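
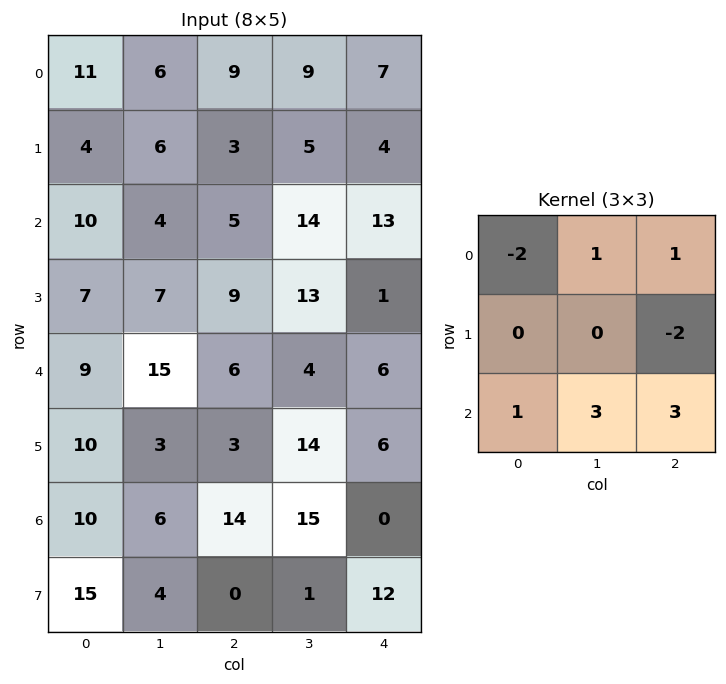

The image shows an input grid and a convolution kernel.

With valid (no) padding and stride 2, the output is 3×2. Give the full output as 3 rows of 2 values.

24 76
43 51
67 45

Output[0,0]: The receptive field on the input at this output position is [11 6 9 / 4 6 3 / 10 4 5]. Elementwise product with the kernel and sum: 11·-2 + 6·1 + 9·1 + 3·-2 + 10·1 + 4·3 + 5·3.
Output[0,1]: The receptive field on the input at this output position is [9 9 7 / 3 5 4 / 5 14 13]. Elementwise product with the kernel and sum: 9·-2 + 9·1 + 7·1 + 4·-2 + 5·1 + 14·3 + 13·3.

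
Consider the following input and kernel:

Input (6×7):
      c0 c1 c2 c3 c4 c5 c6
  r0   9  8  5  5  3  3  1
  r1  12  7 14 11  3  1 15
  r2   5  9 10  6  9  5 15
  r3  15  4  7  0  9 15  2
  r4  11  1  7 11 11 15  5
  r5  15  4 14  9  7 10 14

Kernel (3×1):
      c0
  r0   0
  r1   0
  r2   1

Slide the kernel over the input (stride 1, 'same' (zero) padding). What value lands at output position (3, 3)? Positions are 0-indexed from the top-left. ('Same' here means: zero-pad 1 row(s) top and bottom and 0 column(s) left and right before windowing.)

11

The receptive field on the zero-padded input at this output position is [6 / 0 / 11]. Elementwise product with the kernel and sum: 11·1.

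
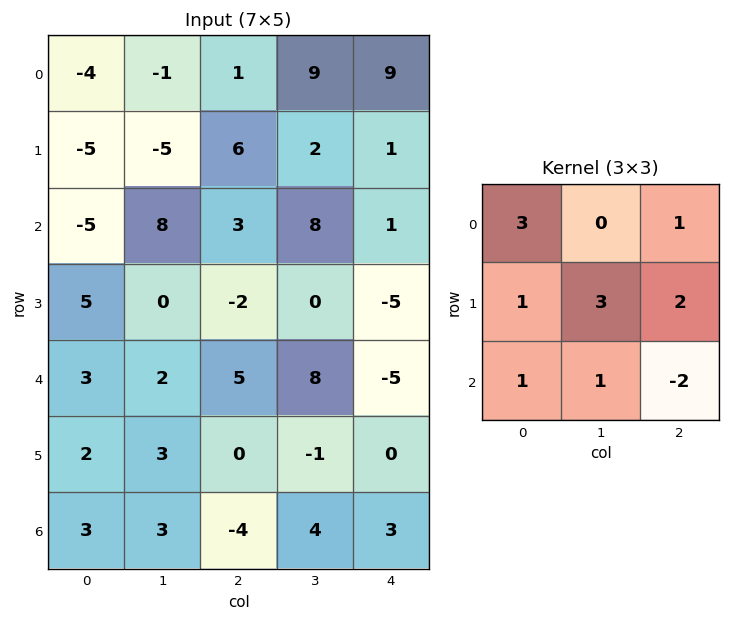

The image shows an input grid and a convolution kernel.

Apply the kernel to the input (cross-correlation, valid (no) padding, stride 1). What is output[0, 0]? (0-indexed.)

The receptive field on the input at this output position is [-4 -1 1 / -5 -5 6 / -5 8 3]. Elementwise product with the kernel and sum: -4·3 + 1·1 + -5·1 + -5·3 + 6·2 + -5·1 + 8·1 + 3·-2.

-22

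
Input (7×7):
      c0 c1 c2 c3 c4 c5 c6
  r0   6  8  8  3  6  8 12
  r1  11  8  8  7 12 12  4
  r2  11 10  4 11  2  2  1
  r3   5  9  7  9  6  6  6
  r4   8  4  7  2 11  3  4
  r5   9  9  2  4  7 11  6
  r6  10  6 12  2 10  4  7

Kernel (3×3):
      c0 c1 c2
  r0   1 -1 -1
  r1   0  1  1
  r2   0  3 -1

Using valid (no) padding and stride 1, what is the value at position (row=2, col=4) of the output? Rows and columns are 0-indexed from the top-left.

The receptive field on the input at this output position is [2 2 1 / 6 6 6 / 11 3 4]. Elementwise product with the kernel and sum: 2·1 + 2·-1 + 1·-1 + 6·1 + 6·1 + 3·3 + 4·-1.

16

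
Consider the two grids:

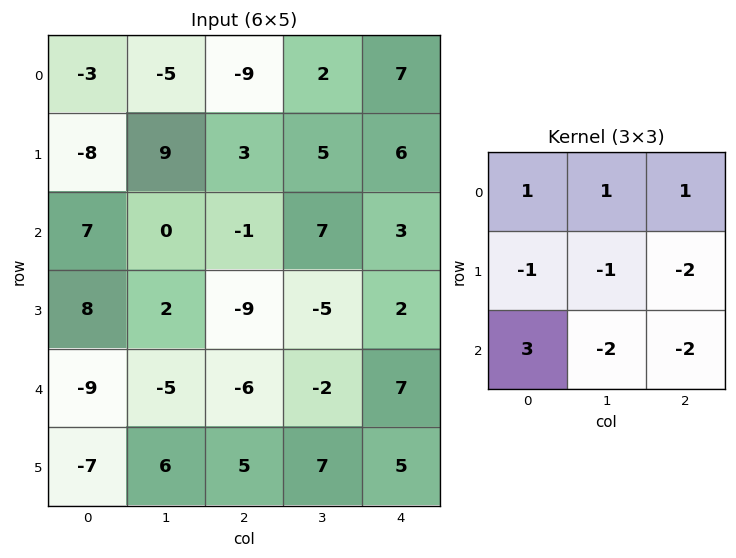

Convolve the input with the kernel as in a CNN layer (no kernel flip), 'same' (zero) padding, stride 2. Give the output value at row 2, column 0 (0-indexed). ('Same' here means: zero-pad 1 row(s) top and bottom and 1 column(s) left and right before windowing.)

31

The receptive field on the zero-padded input at this output position is [0 8 2 / 0 -9 -5 / 0 -7 6]. Elementwise product with the kernel and sum: 0·1 + 8·1 + 2·1 + 0·-1 + -9·-1 + -5·-2 + 0·3 + -7·-2 + 6·-2.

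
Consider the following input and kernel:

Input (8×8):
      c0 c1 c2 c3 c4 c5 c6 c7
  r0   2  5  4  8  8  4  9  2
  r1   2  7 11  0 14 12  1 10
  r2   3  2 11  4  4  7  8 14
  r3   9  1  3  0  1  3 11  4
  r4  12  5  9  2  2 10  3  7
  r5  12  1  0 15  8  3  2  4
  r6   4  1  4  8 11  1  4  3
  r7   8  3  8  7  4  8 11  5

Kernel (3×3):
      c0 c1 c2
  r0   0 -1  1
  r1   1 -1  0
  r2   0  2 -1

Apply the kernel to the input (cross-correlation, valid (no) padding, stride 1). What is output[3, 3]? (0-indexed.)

15

The receptive field on the input at this output position is [0 1 3 / 2 2 10 / 15 8 3]. Elementwise product with the kernel and sum: 1·-1 + 3·1 + 2·1 + 2·-1 + 8·2 + 3·-1.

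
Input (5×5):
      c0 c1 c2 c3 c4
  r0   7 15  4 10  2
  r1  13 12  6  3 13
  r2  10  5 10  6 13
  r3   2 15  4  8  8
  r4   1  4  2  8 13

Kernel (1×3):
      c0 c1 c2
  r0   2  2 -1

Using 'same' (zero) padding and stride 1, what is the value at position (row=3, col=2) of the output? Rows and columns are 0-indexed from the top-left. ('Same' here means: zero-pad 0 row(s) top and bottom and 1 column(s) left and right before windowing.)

30

The receptive field on the zero-padded input at this output position is [15 4 8]. Elementwise product with the kernel and sum: 15·2 + 4·2 + 8·-1.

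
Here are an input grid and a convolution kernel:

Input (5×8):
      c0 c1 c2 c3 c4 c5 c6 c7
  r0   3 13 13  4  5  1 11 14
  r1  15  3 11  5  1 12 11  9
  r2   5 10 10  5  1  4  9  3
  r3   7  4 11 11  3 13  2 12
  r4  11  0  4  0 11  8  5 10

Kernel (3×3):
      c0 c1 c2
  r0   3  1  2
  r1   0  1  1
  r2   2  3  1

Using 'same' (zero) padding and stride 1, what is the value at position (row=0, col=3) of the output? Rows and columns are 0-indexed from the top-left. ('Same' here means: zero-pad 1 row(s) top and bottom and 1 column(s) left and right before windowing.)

The receptive field on the zero-padded input at this output position is [0 0 0 / 13 4 5 / 11 5 1]. Elementwise product with the kernel and sum: 0·3 + 0·1 + 0·2 + 4·1 + 5·1 + 11·2 + 5·3 + 1·1.

47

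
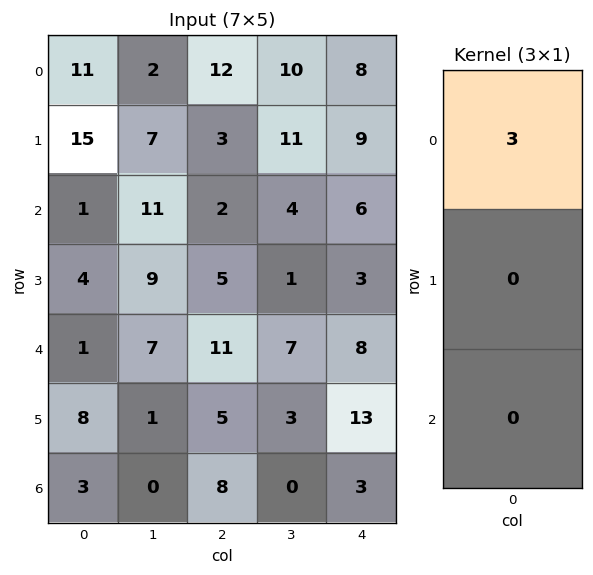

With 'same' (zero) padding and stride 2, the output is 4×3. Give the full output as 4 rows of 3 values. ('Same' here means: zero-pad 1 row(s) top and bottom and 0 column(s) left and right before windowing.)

Output[0,0]: The receptive field on the zero-padded input at this output position is [0 / 11 / 15]. Elementwise product with the kernel and sum: 0·3.
Output[0,1]: The receptive field on the zero-padded input at this output position is [0 / 12 / 3]. Elementwise product with the kernel and sum: 0·3.

0 0 0
45 9 27
12 15 9
24 15 39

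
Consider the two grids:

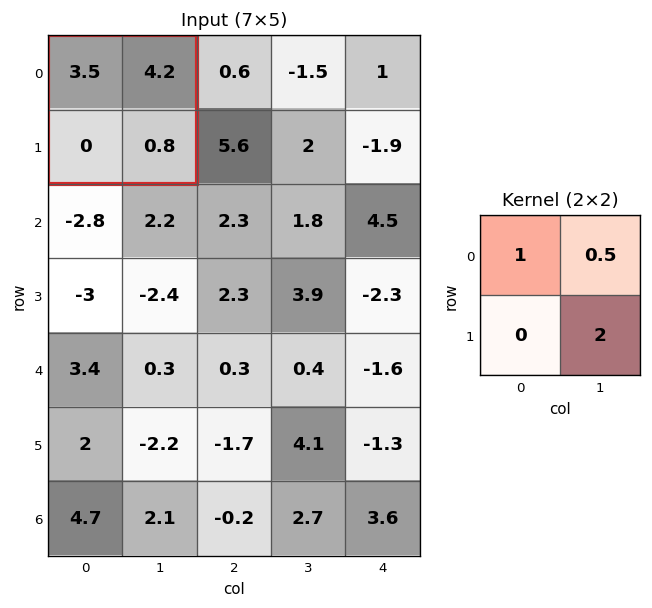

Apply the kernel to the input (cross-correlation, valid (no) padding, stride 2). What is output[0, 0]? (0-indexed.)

The receptive field on the input at this output position is [3.5 4.2 / 0 0.8]. Elementwise product with the kernel and sum: 3.5·1 + 4.2·0.5 + 0.8·2.

7.2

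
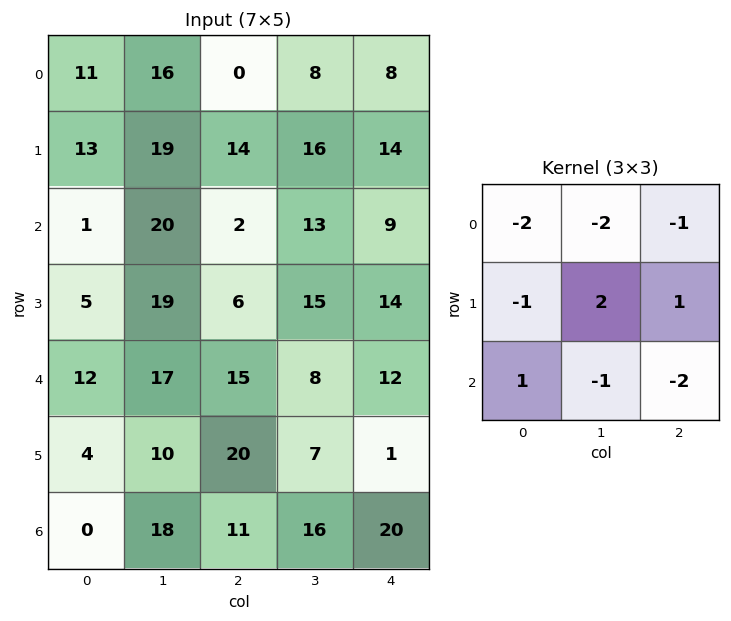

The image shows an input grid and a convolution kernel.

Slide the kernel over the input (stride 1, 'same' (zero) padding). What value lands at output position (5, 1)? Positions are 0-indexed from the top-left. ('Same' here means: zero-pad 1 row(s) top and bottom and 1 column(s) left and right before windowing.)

The receptive field on the zero-padded input at this output position is [12 17 15 / 4 10 20 / 0 18 11]. Elementwise product with the kernel and sum: 12·-2 + 17·-2 + 15·-1 + 4·-1 + 10·2 + 20·1 + 0·1 + 18·-1 + 11·-2.

-77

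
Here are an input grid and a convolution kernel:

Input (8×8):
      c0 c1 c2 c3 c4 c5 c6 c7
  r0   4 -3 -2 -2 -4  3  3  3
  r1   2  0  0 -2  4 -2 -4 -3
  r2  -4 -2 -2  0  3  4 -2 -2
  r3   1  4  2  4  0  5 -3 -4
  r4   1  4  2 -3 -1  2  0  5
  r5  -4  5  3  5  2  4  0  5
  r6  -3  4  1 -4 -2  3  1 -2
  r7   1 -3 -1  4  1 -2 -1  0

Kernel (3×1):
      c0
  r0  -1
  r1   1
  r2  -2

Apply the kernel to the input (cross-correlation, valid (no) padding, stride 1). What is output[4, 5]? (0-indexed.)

The receptive field on the input at this output position is [2 / 4 / 3]. Elementwise product with the kernel and sum: 2·-1 + 4·1 + 3·-2.

-4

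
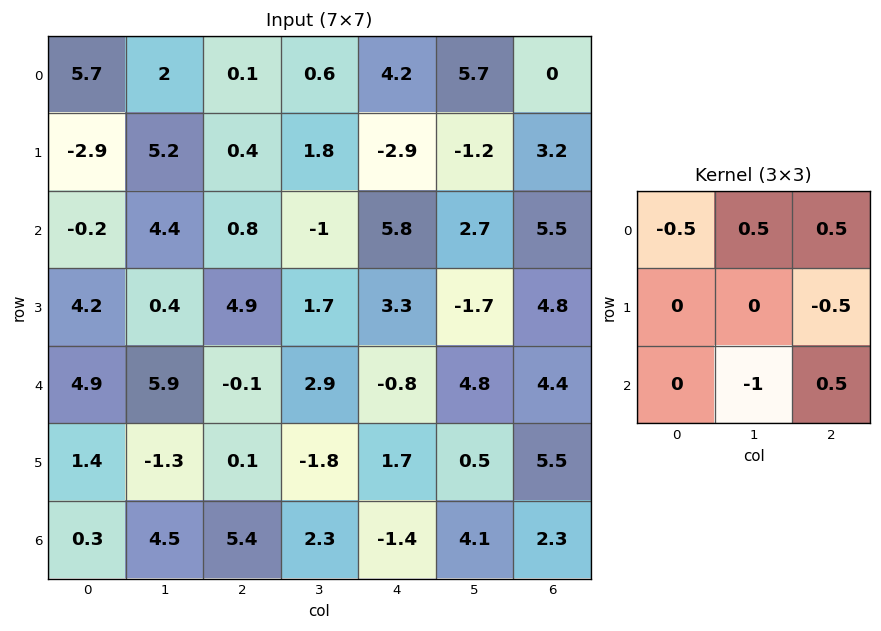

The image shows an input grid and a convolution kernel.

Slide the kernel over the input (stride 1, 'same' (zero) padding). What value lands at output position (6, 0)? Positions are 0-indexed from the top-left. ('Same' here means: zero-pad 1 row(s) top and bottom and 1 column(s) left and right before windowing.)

The receptive field on the zero-padded input at this output position is [0 1.4 -1.3 / 0 0.3 4.5 / 0 0 0]. Elementwise product with the kernel and sum: 0·-0.5 + 1.4·0.5 + -1.3·0.5 + 4.5·-0.5 + 0·-1 + 0·0.5.

-2.2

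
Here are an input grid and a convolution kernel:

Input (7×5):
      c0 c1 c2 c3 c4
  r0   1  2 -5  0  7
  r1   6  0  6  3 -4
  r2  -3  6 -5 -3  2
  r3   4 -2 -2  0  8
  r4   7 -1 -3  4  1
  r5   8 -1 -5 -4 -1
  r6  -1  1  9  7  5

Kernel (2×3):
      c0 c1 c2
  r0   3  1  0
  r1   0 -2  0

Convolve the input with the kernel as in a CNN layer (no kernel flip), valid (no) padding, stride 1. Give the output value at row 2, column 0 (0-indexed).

1

The receptive field on the input at this output position is [-3 6 -5 / 4 -2 -2]. Elementwise product with the kernel and sum: -3·3 + 6·1 + -2·-2.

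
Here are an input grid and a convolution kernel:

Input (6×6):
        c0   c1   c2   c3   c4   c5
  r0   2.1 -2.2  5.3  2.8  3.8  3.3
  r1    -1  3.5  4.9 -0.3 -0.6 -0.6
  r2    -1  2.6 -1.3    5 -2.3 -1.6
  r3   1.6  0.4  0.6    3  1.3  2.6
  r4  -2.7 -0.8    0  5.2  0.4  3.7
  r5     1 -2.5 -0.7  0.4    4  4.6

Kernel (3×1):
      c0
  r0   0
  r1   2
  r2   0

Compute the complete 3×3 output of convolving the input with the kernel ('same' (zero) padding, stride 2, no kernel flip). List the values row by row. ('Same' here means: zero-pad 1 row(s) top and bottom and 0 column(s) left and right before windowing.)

Output[0,0]: The receptive field on the zero-padded input at this output position is [0 / 2.1 / -1]. Elementwise product with the kernel and sum: 2.1·2.

4.2 10.6 7.6
-2 -2.6 -4.6
-5.4 0 0.8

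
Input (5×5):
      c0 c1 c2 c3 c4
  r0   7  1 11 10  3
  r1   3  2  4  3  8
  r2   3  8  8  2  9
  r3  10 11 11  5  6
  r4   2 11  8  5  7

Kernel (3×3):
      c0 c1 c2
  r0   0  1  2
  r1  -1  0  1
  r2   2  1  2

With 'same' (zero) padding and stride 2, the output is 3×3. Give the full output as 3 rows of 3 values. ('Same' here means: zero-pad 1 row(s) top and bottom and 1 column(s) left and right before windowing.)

8 23 4
47 47 22
43 15 1

Output[0,0]: The receptive field on the zero-padded input at this output position is [0 0 0 / 0 7 1 / 0 3 2]. Elementwise product with the kernel and sum: 0·1 + 0·2 + 0·-1 + 1·1 + 0·2 + 3·1 + 2·2.
Output[0,1]: The receptive field on the zero-padded input at this output position is [0 0 0 / 1 11 10 / 2 4 3]. Elementwise product with the kernel and sum: 0·1 + 0·2 + 1·-1 + 10·1 + 2·2 + 4·1 + 3·2.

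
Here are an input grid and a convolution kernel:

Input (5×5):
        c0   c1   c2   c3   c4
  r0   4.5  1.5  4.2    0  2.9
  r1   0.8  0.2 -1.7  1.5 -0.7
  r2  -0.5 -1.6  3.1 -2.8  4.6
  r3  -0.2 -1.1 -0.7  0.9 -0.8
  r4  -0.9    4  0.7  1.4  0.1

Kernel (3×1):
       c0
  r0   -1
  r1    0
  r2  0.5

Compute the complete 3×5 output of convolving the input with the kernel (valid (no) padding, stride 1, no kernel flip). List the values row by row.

-4.75 -2.3 -2.65 -1.4 -0.6
-0.9 -0.75 1.35 -1.05 0.3
0.05 3.6 -2.75 3.5 -4.55

Output[0,0]: The receptive field on the input at this output position is [4.5 / 0.8 / -0.5]. Elementwise product with the kernel and sum: 4.5·-1 + -0.5·0.5.
Output[0,1]: The receptive field on the input at this output position is [1.5 / 0.2 / -1.6]. Elementwise product with the kernel and sum: 1.5·-1 + -1.6·0.5.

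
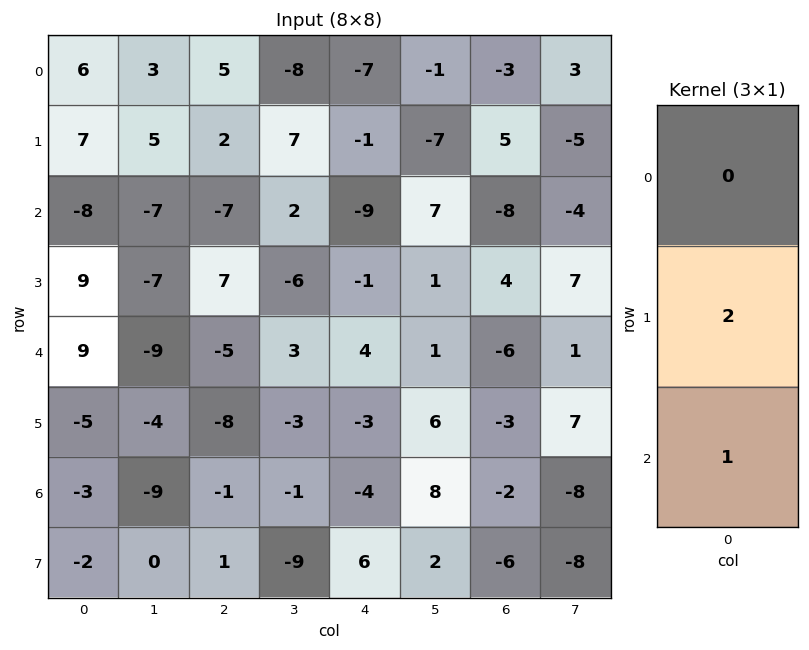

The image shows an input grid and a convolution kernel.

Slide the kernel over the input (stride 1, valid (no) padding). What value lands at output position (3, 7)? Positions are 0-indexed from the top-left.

The receptive field on the input at this output position is [7 / 1 / 7]. Elementwise product with the kernel and sum: 1·2 + 7·1.

9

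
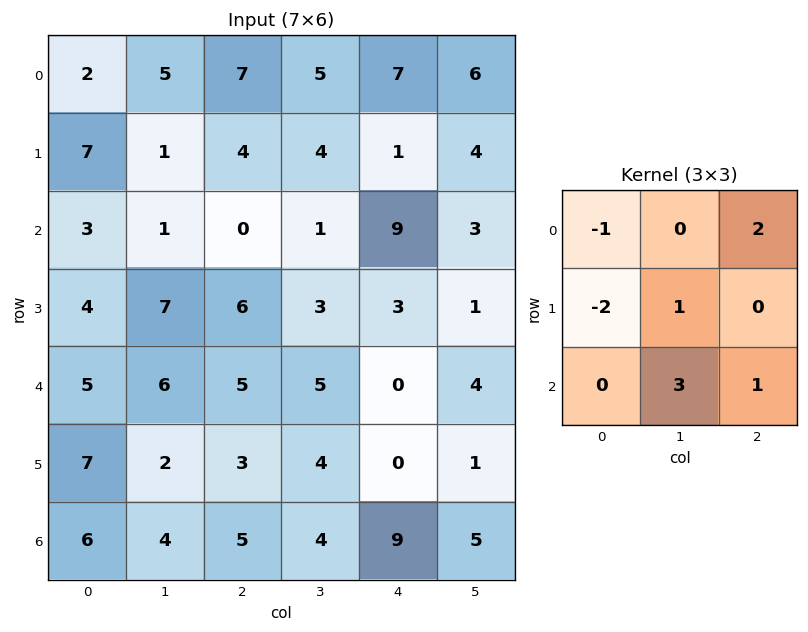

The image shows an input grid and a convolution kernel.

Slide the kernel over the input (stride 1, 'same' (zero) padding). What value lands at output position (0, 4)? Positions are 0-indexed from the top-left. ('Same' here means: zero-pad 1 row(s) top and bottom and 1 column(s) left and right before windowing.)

The receptive field on the zero-padded input at this output position is [0 0 0 / 5 7 6 / 4 1 4]. Elementwise product with the kernel and sum: 0·-1 + 0·2 + 5·-2 + 7·1 + 1·3 + 4·1.

4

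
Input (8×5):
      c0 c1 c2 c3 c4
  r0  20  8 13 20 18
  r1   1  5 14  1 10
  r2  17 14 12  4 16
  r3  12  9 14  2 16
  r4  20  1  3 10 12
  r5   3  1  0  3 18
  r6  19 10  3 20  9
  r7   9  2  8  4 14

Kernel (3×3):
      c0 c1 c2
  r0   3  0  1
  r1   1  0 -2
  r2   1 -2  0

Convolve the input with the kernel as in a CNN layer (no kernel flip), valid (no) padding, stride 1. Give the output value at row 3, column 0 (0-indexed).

The receptive field on the input at this output position is [12 9 14 / 20 1 3 / 3 1 0]. Elementwise product with the kernel and sum: 12·3 + 14·1 + 20·1 + 3·-2 + 3·1 + 1·-2.

65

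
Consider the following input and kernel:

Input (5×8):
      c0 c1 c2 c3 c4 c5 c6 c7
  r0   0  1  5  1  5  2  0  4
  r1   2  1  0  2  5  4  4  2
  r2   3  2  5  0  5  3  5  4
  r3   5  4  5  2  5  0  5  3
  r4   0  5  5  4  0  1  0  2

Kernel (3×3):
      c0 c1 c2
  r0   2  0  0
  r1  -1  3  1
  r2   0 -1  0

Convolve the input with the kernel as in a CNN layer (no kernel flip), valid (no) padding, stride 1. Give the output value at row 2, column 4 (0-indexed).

The receptive field on the input at this output position is [5 3 5 / 5 0 5 / 0 1 0]. Elementwise product with the kernel and sum: 5·2 + 5·-1 + 0·3 + 5·1 + 1·-1.

9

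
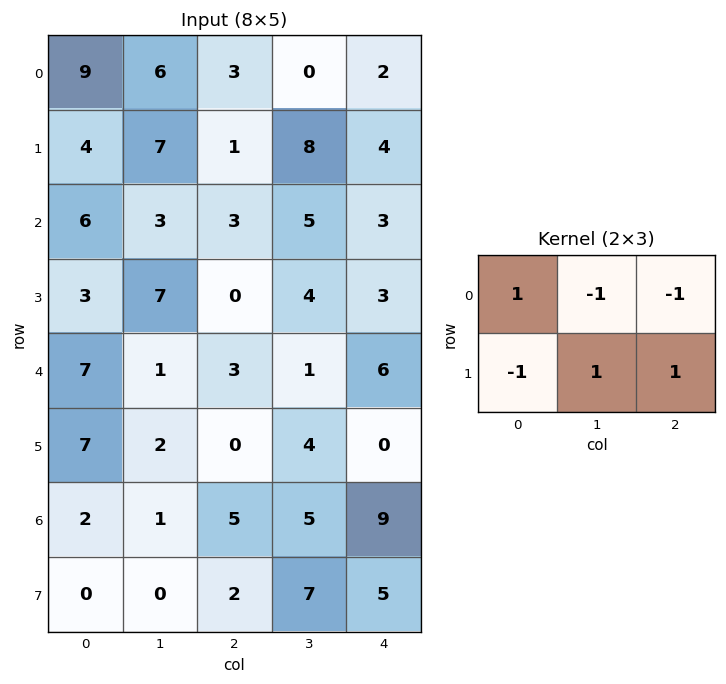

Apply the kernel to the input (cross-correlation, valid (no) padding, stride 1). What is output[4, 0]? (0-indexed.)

-2

The receptive field on the input at this output position is [7 1 3 / 7 2 0]. Elementwise product with the kernel and sum: 7·1 + 1·-1 + 3·-1 + 7·-1 + 2·1 + 0·1.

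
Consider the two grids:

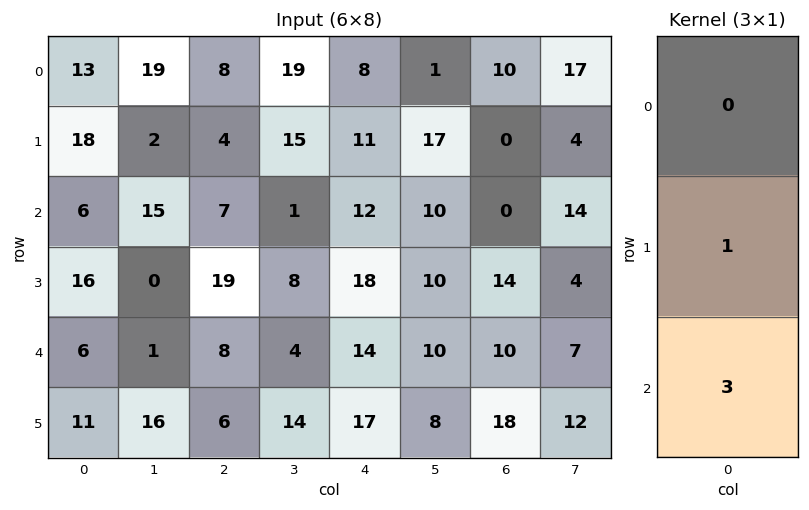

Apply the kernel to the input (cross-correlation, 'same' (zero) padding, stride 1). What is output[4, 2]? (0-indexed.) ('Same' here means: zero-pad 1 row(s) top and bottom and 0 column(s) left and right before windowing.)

The receptive field on the zero-padded input at this output position is [19 / 8 / 6]. Elementwise product with the kernel and sum: 8·1 + 6·3.

26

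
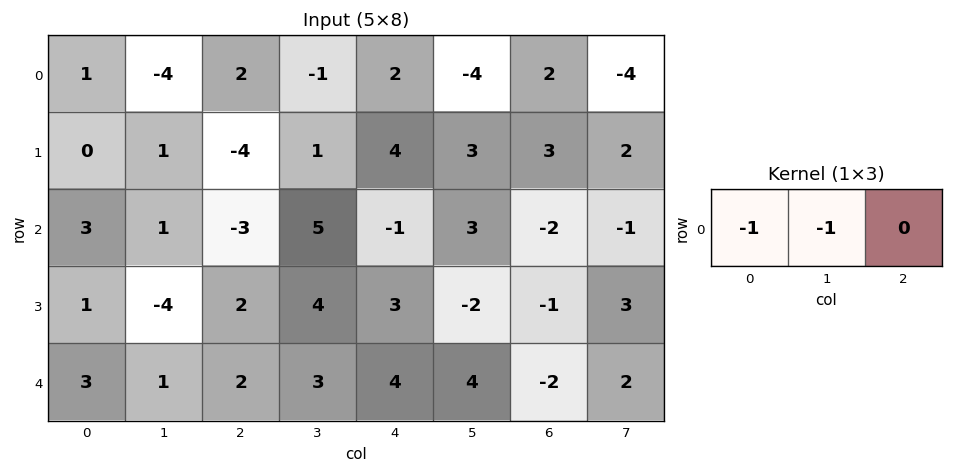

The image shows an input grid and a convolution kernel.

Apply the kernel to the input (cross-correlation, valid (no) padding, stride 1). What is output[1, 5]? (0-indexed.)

The receptive field on the input at this output position is [3 3 2]. Elementwise product with the kernel and sum: 3·-1 + 3·-1.

-6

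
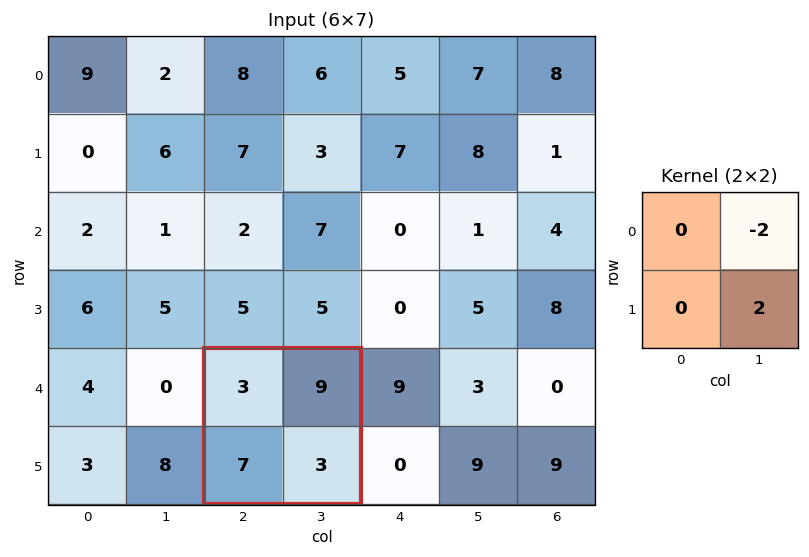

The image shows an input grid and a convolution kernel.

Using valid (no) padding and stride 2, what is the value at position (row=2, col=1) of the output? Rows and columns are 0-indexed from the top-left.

The receptive field on the input at this output position is [3 9 / 7 3]. Elementwise product with the kernel and sum: 9·-2 + 3·2.

-12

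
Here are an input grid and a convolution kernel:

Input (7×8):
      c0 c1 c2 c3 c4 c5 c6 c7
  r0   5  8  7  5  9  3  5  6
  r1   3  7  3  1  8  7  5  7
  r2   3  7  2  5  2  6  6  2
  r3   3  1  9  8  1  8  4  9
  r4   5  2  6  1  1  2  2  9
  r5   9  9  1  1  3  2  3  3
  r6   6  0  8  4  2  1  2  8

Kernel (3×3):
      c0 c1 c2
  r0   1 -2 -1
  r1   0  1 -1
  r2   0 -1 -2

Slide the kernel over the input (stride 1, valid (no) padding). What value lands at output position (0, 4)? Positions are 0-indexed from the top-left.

The receptive field on the input at this output position is [9 3 5 / 8 7 5 / 2 6 6]. Elementwise product with the kernel and sum: 9·1 + 3·-2 + 5·-1 + 7·1 + 5·-1 + 6·-1 + 6·-2.

-18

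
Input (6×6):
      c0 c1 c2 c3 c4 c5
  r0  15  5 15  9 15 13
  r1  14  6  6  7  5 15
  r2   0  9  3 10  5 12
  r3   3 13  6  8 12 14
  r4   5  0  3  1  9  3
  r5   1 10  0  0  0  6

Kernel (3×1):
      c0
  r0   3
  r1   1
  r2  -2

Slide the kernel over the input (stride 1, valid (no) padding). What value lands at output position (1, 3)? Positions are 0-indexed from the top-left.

The receptive field on the input at this output position is [7 / 10 / 8]. Elementwise product with the kernel and sum: 7·3 + 10·1 + 8·-2.

15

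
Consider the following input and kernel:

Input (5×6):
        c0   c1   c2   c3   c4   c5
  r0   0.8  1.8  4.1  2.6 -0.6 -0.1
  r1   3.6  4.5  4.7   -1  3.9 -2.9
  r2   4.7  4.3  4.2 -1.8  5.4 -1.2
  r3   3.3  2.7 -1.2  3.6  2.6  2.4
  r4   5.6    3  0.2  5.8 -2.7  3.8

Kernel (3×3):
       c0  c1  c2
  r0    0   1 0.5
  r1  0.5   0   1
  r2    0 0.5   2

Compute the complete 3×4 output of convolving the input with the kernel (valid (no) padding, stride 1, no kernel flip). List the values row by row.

Output[0,0]: The receptive field on the input at this output position is [0.8 1.8 4.1 / 3.6 4.5 4.7 / 4.7 4.3 4.2]. Elementwise product with the kernel and sum: 1.8·1 + 4.1·0.5 + 3.6·0.5 + 4.7·1 + 4.3·0.5 + 4.2·2.

20.9 5.15 18.45 -3.75
12.35 11.15 15.45 6.45
8.75 19.95 0.4 15.25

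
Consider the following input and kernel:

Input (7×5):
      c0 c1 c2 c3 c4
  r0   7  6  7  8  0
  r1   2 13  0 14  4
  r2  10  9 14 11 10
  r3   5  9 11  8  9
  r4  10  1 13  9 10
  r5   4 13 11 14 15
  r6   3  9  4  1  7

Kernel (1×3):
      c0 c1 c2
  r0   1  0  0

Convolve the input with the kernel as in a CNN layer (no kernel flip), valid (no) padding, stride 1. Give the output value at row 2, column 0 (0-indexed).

10

The receptive field on the input at this output position is [10 9 14]. Elementwise product with the kernel and sum: 10·1.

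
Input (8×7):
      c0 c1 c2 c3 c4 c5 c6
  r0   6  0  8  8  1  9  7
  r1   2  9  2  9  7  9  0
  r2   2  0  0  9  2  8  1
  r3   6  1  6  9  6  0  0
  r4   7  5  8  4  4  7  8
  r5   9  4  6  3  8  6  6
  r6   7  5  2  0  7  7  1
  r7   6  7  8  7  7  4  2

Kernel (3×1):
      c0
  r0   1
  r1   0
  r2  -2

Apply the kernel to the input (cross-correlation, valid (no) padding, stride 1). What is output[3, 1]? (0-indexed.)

The receptive field on the input at this output position is [1 / 5 / 4]. Elementwise product with the kernel and sum: 1·1 + 4·-2.

-7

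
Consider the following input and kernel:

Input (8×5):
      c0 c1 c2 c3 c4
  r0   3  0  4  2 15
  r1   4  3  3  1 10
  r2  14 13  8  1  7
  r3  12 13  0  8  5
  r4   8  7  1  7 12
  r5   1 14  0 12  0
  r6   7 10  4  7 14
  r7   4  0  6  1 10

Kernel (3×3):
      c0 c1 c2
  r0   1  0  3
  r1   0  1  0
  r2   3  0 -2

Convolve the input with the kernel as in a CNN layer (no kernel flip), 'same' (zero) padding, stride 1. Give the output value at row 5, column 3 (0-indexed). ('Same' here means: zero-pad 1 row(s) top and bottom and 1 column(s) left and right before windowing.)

33

The receptive field on the zero-padded input at this output position is [1 7 12 / 0 12 0 / 4 7 14]. Elementwise product with the kernel and sum: 1·1 + 12·3 + 12·1 + 4·3 + 14·-2.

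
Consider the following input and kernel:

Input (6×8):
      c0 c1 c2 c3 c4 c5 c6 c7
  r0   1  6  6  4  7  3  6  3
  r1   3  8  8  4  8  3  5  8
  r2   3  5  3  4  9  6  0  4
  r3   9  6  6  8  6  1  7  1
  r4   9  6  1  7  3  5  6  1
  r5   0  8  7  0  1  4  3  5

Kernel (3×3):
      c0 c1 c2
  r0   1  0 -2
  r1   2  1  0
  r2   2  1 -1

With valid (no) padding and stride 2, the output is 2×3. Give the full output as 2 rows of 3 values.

Output[0,0]: The receptive field on the input at this output position is [1 6 6 / 3 8 8 / 3 5 3]. Elementwise product with the kernel and sum: 1·1 + 6·-2 + 3·2 + 8·1 + 3·2 + 5·1 + 3·-1.

11 13 38
44 11 27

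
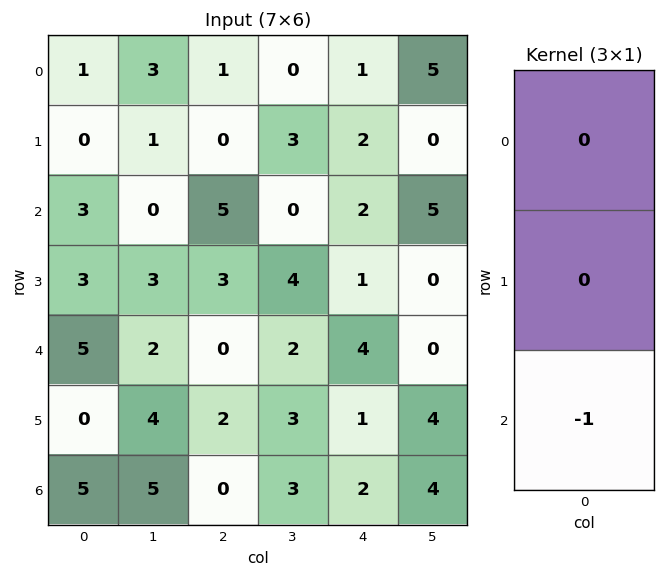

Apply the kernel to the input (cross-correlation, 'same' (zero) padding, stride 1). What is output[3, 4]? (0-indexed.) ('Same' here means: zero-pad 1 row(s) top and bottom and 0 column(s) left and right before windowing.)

-4

The receptive field on the zero-padded input at this output position is [2 / 1 / 4]. Elementwise product with the kernel and sum: 4·-1.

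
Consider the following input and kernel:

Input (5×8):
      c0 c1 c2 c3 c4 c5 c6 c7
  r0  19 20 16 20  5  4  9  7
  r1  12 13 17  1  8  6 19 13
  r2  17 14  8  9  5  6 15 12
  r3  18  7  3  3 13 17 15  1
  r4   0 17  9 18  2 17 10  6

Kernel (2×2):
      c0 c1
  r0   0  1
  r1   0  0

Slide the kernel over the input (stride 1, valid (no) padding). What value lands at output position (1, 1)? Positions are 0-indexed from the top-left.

17

The receptive field on the input at this output position is [13 17 / 14 8]. Elementwise product with the kernel and sum: 17·1.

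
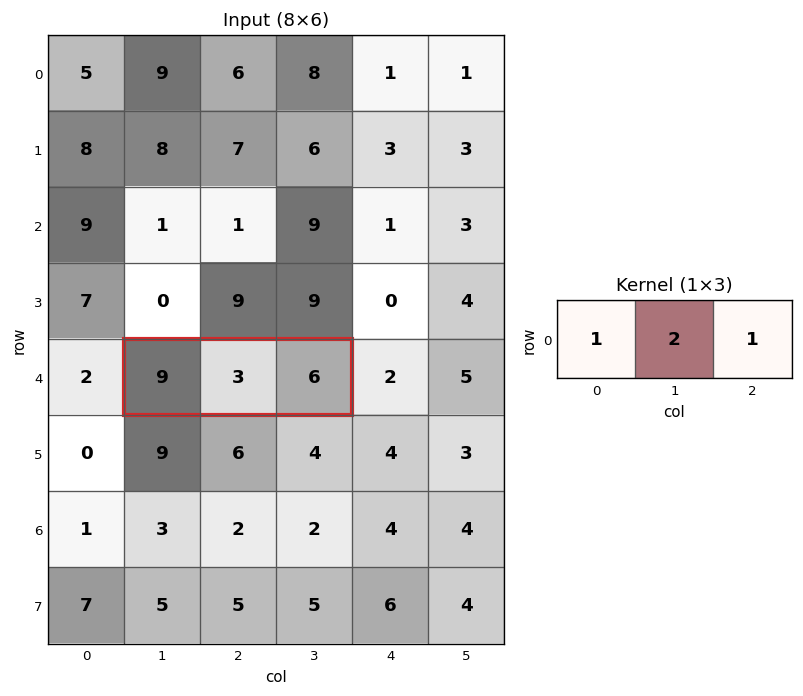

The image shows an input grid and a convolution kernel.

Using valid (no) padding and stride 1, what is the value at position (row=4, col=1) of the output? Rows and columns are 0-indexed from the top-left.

The receptive field on the input at this output position is [9 3 6]. Elementwise product with the kernel and sum: 9·1 + 3·2 + 6·1.

21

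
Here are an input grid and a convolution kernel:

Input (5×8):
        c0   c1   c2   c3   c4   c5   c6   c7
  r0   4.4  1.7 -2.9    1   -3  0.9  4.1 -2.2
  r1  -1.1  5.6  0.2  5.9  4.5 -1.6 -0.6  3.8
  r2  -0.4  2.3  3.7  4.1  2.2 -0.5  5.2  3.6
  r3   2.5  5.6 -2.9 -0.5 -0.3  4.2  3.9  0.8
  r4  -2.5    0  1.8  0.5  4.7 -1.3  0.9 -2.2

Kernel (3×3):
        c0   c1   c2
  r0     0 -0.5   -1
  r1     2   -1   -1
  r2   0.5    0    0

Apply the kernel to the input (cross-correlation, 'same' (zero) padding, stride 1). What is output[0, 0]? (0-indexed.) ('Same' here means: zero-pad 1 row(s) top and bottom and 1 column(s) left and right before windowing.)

-6.1

The receptive field on the zero-padded input at this output position is [0 0 0 / 0 4.4 1.7 / 0 -1.1 5.6]. Elementwise product with the kernel and sum: 0·-0.5 + 0·-1 + 0·2 + 4.4·-1 + 1.7·-1 + 0·0.5.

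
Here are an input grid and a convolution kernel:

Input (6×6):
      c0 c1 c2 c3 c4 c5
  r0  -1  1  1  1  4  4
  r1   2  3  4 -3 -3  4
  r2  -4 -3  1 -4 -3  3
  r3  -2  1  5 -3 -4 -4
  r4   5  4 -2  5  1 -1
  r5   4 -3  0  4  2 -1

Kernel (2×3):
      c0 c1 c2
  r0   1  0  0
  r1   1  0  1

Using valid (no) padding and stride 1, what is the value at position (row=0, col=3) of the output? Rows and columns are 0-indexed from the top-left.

The receptive field on the input at this output position is [1 4 4 / -3 -3 4]. Elementwise product with the kernel and sum: 1·1 + -3·1 + 4·1.

2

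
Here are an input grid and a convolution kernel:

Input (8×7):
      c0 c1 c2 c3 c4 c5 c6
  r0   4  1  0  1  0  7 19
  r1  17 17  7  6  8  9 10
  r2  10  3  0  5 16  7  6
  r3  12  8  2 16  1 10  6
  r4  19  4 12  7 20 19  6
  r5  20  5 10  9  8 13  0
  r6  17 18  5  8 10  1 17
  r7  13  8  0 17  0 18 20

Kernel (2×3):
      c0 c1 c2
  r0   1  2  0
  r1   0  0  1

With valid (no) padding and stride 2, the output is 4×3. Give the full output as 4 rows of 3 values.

13 10 24
18 11 36
37 34 58
53 21 32

Output[0,0]: The receptive field on the input at this output position is [4 1 0 / 17 17 7]. Elementwise product with the kernel and sum: 4·1 + 1·2 + 7·1.
Output[0,1]: The receptive field on the input at this output position is [0 1 0 / 7 6 8]. Elementwise product with the kernel and sum: 0·1 + 1·2 + 8·1.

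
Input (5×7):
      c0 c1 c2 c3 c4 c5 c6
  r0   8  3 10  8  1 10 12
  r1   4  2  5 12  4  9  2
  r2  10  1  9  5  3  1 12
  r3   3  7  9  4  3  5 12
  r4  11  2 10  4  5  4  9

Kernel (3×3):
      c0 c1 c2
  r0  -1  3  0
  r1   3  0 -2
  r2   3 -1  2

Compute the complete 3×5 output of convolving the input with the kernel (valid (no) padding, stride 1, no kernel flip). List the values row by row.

50 13 49 27 69
34 26 81 32 36
35 43 63 21 14

Output[0,0]: The receptive field on the input at this output position is [8 3 10 / 4 2 5 / 10 1 9]. Elementwise product with the kernel and sum: 8·-1 + 3·3 + 4·3 + 5·-2 + 10·3 + 1·-1 + 9·2.
Output[0,1]: The receptive field on the input at this output position is [3 10 8 / 2 5 12 / 1 9 5]. Elementwise product with the kernel and sum: 3·-1 + 10·3 + 2·3 + 12·-2 + 1·3 + 9·-1 + 5·2.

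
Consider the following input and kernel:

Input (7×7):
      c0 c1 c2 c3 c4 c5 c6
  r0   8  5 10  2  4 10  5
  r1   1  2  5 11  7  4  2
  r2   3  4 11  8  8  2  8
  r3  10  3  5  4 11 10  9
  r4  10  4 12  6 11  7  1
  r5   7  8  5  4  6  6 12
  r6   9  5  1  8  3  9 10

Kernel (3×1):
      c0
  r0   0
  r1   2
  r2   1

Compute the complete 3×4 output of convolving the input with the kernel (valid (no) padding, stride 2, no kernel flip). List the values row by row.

Output[0,0]: The receptive field on the input at this output position is [8 / 1 / 3]. Elementwise product with the kernel and sum: 1·2 + 3·1.

5 21 22 12
30 22 33 19
23 11 15 34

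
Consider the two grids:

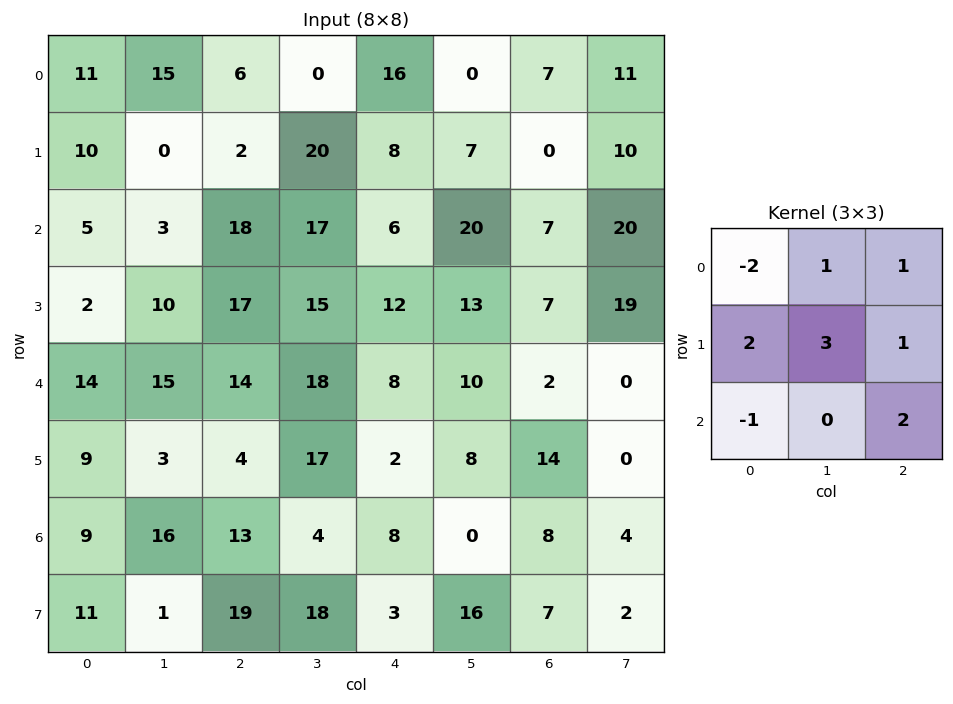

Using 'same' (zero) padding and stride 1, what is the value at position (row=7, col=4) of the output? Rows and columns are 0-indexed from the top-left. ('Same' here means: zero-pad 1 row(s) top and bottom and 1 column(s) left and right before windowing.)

The receptive field on the zero-padded input at this output position is [4 8 0 / 18 3 16 / 0 0 0]. Elementwise product with the kernel and sum: 4·-2 + 8·1 + 0·1 + 18·2 + 3·3 + 16·1 + 0·-1 + 0·2.

61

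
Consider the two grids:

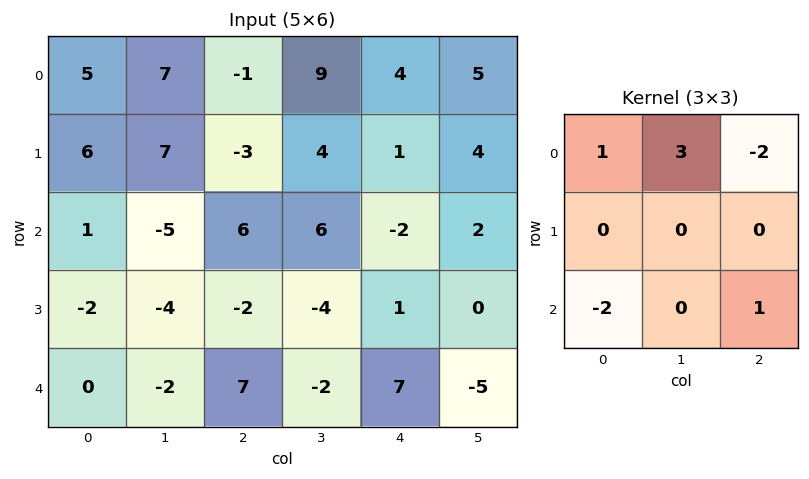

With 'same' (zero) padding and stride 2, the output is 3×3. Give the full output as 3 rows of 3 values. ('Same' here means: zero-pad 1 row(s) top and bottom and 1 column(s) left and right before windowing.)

7 -10 -4
0 -6 7
2 -2 -1

Output[0,0]: The receptive field on the zero-padded input at this output position is [0 0 0 / 0 5 7 / 0 6 7]. Elementwise product with the kernel and sum: 0·1 + 0·3 + 0·-2 + 0·-2 + 7·1.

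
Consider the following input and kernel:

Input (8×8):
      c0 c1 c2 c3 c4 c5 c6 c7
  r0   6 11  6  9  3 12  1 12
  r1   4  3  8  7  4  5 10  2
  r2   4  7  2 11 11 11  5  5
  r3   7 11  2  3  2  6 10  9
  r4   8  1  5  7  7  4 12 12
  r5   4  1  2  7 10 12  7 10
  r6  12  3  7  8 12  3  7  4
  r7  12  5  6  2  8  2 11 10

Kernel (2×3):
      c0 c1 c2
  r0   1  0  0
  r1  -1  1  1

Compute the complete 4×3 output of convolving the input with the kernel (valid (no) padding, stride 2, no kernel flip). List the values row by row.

Output[0,0]: The receptive field on the input at this output position is [6 11 6 / 4 3 8]. Elementwise product with the kernel and sum: 6·1 + 4·-1 + 3·1 + 8·1.

13 9 14
10 5 25
7 20 16
11 11 17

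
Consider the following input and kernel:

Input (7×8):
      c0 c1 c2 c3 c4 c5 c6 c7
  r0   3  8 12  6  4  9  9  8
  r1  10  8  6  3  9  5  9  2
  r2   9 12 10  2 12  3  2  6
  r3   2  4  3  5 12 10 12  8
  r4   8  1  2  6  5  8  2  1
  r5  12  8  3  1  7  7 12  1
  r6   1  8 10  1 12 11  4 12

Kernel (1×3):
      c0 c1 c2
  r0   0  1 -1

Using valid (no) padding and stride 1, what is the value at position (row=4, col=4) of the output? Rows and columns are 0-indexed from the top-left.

6

The receptive field on the input at this output position is [5 8 2]. Elementwise product with the kernel and sum: 8·1 + 2·-1.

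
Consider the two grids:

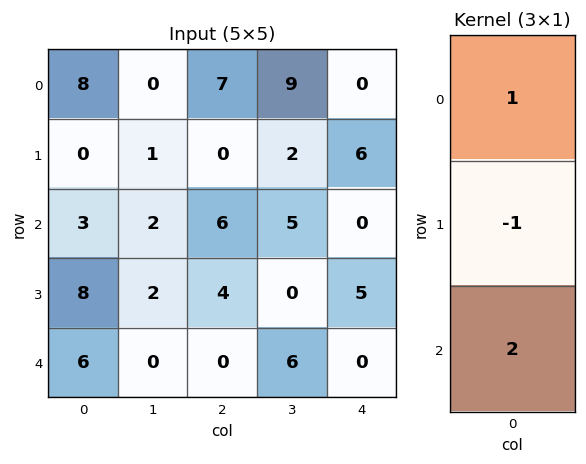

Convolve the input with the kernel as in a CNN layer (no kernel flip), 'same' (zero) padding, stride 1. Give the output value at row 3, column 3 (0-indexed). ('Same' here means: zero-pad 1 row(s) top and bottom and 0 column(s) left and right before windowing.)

17

The receptive field on the zero-padded input at this output position is [5 / 0 / 6]. Elementwise product with the kernel and sum: 5·1 + 0·-1 + 6·2.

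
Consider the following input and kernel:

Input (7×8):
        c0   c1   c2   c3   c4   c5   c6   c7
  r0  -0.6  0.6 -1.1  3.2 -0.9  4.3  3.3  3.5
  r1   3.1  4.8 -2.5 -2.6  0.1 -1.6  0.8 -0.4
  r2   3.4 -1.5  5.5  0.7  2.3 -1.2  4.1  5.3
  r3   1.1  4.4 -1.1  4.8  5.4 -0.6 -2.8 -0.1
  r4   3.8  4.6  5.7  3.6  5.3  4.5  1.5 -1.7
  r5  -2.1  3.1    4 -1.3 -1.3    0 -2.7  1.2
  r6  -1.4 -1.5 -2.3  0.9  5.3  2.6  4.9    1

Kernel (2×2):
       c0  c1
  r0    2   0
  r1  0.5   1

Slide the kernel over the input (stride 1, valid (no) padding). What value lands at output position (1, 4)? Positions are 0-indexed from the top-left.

The receptive field on the input at this output position is [0.1 -1.6 / 2.3 -1.2]. Elementwise product with the kernel and sum: 0.1·2 + 2.3·0.5 + -1.2·1.

0.15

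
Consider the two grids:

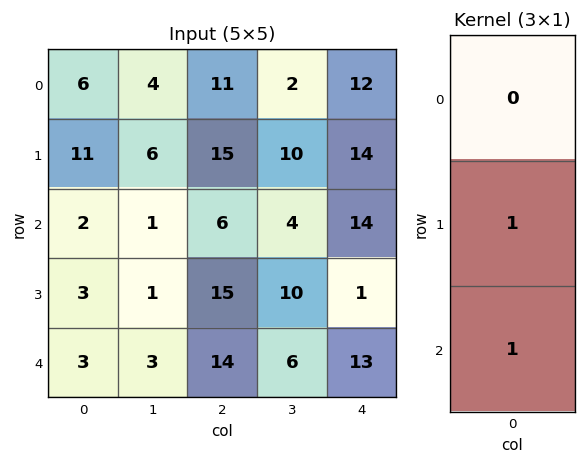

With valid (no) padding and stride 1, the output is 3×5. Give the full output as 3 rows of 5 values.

13 7 21 14 28
5 2 21 14 15
6 4 29 16 14

Output[0,0]: The receptive field on the input at this output position is [6 / 11 / 2]. Elementwise product with the kernel and sum: 11·1 + 2·1.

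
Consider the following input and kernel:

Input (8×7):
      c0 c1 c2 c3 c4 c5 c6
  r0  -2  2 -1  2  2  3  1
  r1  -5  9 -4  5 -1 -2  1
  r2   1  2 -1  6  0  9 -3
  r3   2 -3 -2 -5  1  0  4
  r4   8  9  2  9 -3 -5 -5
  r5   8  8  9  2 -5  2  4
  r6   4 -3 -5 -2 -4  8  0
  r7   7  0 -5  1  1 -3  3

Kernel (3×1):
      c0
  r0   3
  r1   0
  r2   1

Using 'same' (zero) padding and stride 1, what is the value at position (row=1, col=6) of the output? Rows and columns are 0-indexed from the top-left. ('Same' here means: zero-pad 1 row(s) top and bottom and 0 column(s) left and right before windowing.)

The receptive field on the zero-padded input at this output position is [1 / 1 / -3]. Elementwise product with the kernel and sum: 1·3 + -3·1.

0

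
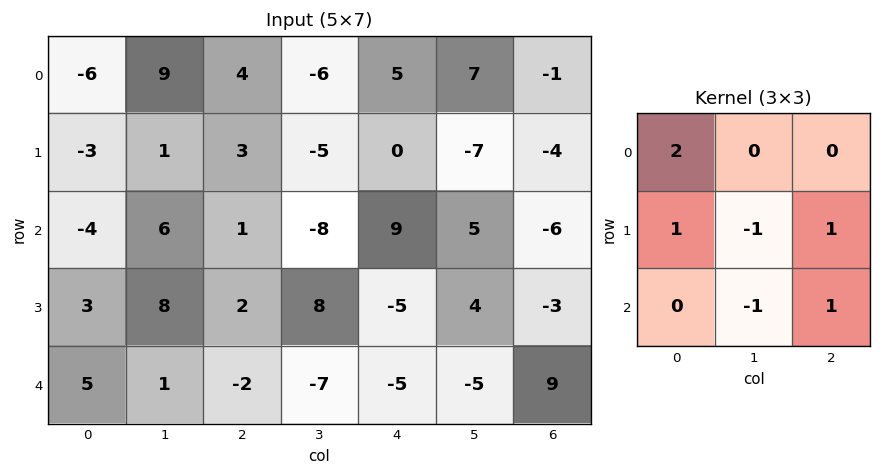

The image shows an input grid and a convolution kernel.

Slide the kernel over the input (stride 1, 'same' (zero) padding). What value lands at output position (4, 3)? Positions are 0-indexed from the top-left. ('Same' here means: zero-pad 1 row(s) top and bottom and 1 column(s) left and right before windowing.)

The receptive field on the zero-padded input at this output position is [2 8 -5 / -2 -7 -5 / 0 0 0]. Elementwise product with the kernel and sum: 2·2 + -2·1 + -7·-1 + -5·1 + 0·-1 + 0·1.

4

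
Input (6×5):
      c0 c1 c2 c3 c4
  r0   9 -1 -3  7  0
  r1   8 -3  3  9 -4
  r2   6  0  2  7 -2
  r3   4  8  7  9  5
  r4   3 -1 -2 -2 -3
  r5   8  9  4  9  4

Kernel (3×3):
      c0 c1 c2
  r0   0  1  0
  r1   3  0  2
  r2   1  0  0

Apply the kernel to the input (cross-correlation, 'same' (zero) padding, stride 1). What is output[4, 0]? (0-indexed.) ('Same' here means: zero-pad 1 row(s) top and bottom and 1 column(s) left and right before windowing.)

The receptive field on the zero-padded input at this output position is [0 4 8 / 0 3 -1 / 0 8 9]. Elementwise product with the kernel and sum: 4·1 + 0·3 + -1·2 + 0·1.

2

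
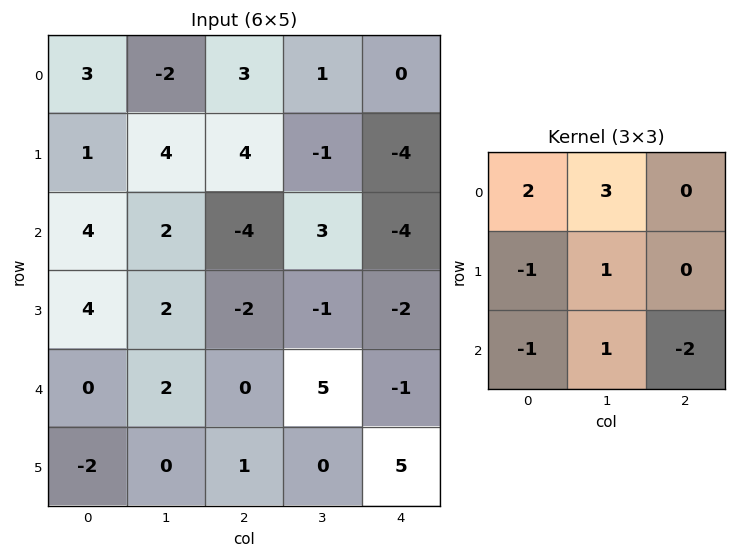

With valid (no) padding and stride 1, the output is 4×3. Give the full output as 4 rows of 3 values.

9 -7 19
14 12 17
14 -24 9
16 -3 -13

Output[0,0]: The receptive field on the input at this output position is [3 -2 3 / 1 4 4 / 4 2 -4]. Elementwise product with the kernel and sum: 3·2 + -2·3 + 1·-1 + 4·1 + 4·-1 + 2·1 + -4·-2.
Output[0,1]: The receptive field on the input at this output position is [-2 3 1 / 4 4 -1 / 2 -4 3]. Elementwise product with the kernel and sum: -2·2 + 3·3 + 4·-1 + 4·1 + 2·-1 + -4·1 + 3·-2.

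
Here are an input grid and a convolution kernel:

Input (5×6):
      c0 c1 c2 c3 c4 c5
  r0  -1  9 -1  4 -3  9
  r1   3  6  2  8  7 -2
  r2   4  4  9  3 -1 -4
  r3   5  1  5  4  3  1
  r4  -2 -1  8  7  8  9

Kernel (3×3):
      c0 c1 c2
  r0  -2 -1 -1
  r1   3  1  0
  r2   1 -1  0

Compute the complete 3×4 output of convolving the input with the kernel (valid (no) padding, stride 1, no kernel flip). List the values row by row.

9 -6 21 21
6 -5 12 -12
-6 -21 0 13

Output[0,0]: The receptive field on the input at this output position is [-1 9 -1 / 3 6 2 / 4 4 9]. Elementwise product with the kernel and sum: -1·-2 + 9·-1 + -1·-1 + 3·3 + 6·1 + 4·1 + 4·-1.
Output[0,1]: The receptive field on the input at this output position is [9 -1 4 / 6 2 8 / 4 9 3]. Elementwise product with the kernel and sum: 9·-2 + -1·-1 + 4·-1 + 6·3 + 2·1 + 4·1 + 9·-1.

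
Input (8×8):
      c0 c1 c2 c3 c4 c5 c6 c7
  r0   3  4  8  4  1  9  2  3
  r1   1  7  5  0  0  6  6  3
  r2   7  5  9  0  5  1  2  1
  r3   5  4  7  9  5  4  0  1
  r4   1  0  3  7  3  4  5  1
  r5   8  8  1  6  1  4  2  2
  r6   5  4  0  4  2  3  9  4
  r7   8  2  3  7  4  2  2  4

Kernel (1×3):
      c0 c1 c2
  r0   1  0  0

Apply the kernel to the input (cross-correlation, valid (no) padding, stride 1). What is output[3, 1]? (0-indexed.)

The receptive field on the input at this output position is [4 7 9]. Elementwise product with the kernel and sum: 4·1.

4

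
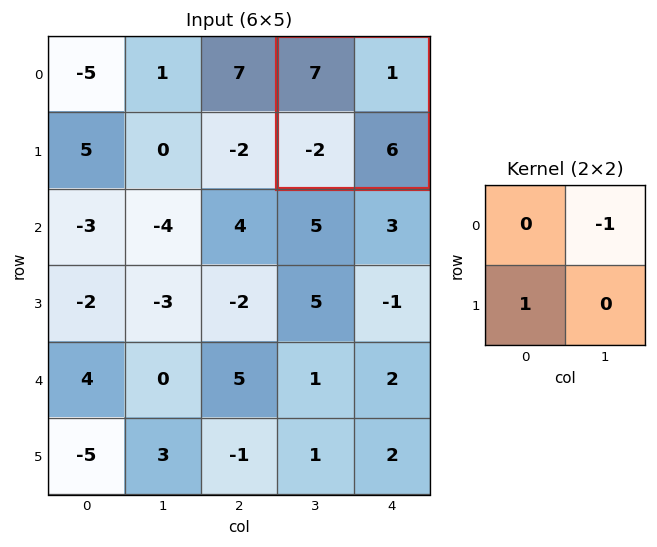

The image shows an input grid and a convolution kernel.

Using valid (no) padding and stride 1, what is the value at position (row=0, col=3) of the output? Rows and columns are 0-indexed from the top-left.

-3

The receptive field on the input at this output position is [7 1 / -2 6]. Elementwise product with the kernel and sum: 1·-1 + -2·1.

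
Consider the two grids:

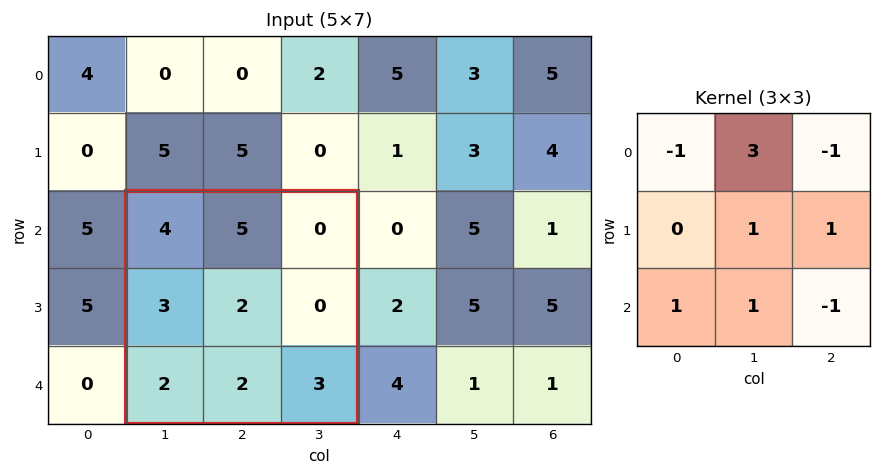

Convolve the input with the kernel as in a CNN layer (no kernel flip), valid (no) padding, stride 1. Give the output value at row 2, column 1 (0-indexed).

The receptive field on the input at this output position is [4 5 0 / 3 2 0 / 2 2 3]. Elementwise product with the kernel and sum: 4·-1 + 5·3 + 0·-1 + 2·1 + 0·1 + 2·1 + 2·1 + 3·-1.

14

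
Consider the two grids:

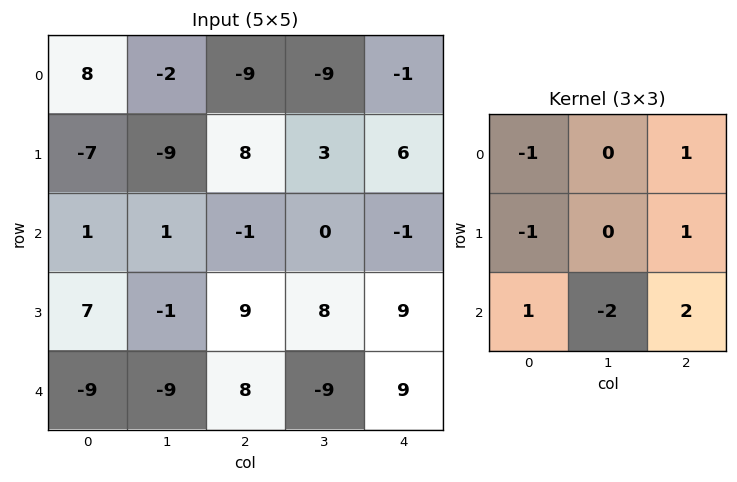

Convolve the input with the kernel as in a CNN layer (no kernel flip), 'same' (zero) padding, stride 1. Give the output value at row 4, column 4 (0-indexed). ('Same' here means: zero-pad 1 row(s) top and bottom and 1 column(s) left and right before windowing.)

The receptive field on the zero-padded input at this output position is [8 9 0 / -9 9 0 / 0 0 0]. Elementwise product with the kernel and sum: 8·-1 + 0·1 + -9·-1 + 0·1 + 0·1 + 0·-2 + 0·2.

1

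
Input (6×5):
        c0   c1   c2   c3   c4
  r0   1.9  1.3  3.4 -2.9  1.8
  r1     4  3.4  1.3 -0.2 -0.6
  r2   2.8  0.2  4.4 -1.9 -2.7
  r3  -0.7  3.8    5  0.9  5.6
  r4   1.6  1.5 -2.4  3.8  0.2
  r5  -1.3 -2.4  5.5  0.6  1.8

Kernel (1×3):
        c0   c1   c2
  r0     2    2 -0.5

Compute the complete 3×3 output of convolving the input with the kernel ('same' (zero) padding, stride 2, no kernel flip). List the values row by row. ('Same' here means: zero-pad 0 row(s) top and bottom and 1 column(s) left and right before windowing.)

3.15 10.85 -2.2
5.5 10.15 -9.2
2.45 -3.7 8

Output[0,0]: The receptive field on the zero-padded input at this output position is [0 1.9 1.3]. Elementwise product with the kernel and sum: 0·2 + 1.9·2 + 1.3·-0.5.
Output[0,1]: The receptive field on the zero-padded input at this output position is [1.3 3.4 -2.9]. Elementwise product with the kernel and sum: 1.3·2 + 3.4·2 + -2.9·-0.5.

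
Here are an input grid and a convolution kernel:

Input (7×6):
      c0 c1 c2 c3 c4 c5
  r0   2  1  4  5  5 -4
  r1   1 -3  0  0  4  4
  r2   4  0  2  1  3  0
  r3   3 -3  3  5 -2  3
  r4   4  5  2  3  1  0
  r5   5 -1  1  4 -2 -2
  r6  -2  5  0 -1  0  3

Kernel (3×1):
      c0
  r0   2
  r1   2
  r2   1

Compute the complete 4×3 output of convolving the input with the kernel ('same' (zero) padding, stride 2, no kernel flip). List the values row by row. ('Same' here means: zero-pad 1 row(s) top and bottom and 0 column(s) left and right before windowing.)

5 8 14
13 7 12
19 11 -4
6 2 -4

Output[0,0]: The receptive field on the zero-padded input at this output position is [0 / 2 / 1]. Elementwise product with the kernel and sum: 0·2 + 2·2 + 1·1.
Output[0,1]: The receptive field on the zero-padded input at this output position is [0 / 4 / 0]. Elementwise product with the kernel and sum: 0·2 + 4·2 + 0·1.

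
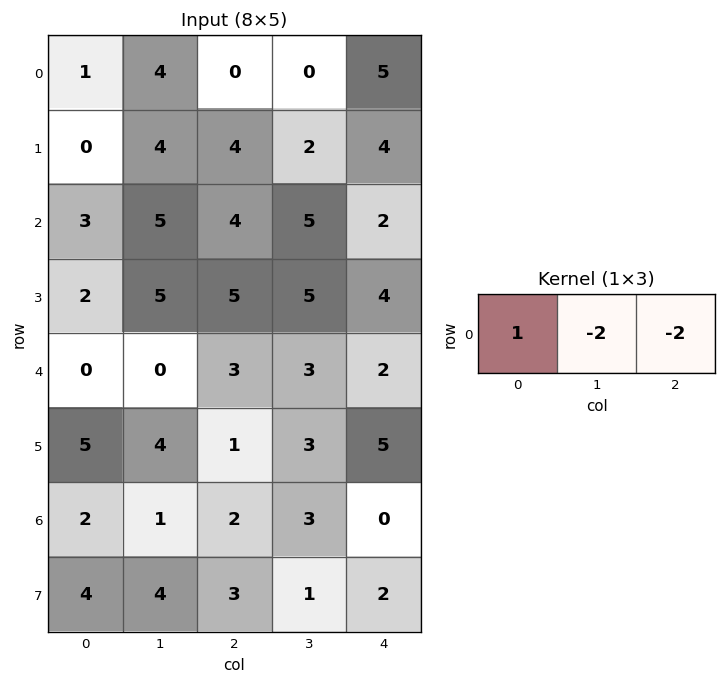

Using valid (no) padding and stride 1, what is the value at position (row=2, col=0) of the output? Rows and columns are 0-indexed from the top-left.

-15

The receptive field on the input at this output position is [3 5 4]. Elementwise product with the kernel and sum: 3·1 + 5·-2 + 4·-2.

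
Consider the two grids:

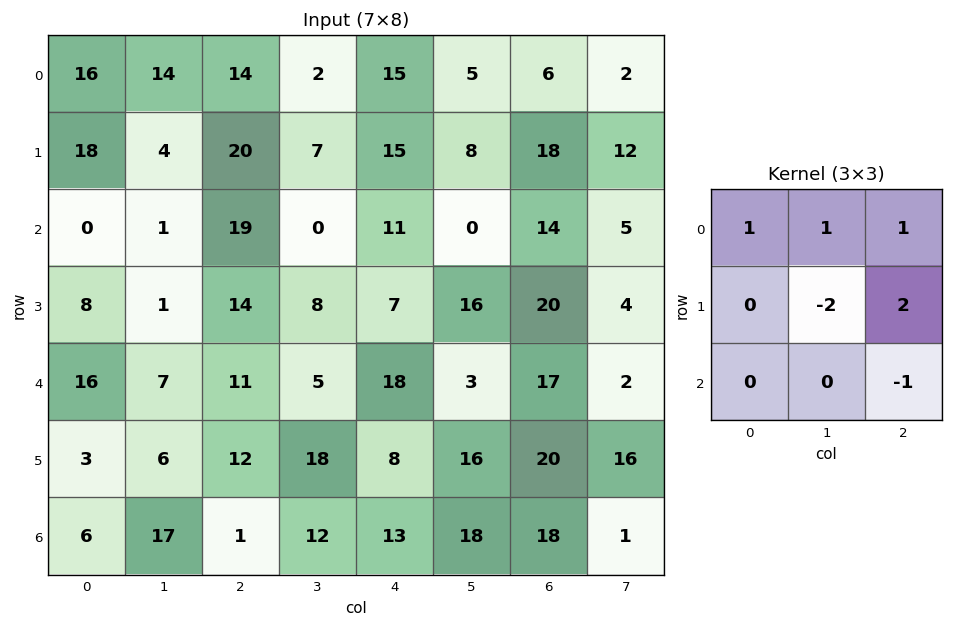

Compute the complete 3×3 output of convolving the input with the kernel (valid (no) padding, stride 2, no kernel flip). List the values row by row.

Output[0,0]: The receptive field on the input at this output position is [16 14 14 / 18 4 20 / 0 1 19]. Elementwise product with the kernel and sum: 16·1 + 14·1 + 14·1 + 4·-2 + 20·2 + 19·-1.

57 36 32
35 10 16
45 1 28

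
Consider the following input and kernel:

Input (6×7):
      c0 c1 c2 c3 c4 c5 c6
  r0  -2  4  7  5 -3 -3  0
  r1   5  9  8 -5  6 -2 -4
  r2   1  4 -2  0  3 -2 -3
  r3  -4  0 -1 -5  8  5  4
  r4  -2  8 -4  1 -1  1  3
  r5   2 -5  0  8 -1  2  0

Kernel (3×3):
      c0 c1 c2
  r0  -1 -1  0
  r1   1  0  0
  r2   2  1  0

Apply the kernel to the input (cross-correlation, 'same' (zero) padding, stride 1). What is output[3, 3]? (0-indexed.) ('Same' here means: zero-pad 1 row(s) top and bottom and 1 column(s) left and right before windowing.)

The receptive field on the zero-padded input at this output position is [-2 0 3 / -1 -5 8 / -4 1 -1]. Elementwise product with the kernel and sum: -2·-1 + 0·-1 + -1·1 + -4·2 + 1·1.

-6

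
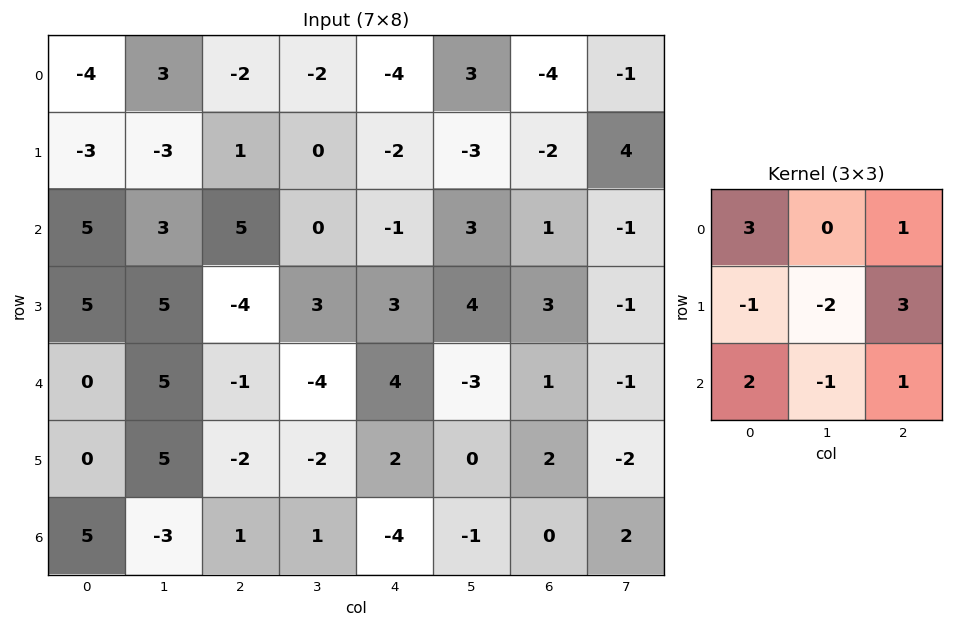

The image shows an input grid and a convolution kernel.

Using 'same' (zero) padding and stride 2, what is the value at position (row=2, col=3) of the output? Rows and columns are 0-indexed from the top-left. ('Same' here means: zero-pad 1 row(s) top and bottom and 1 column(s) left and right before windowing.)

The receptive field on the zero-padded input at this output position is [4 3 -1 / -3 1 -1 / 0 2 -2]. Elementwise product with the kernel and sum: 4·3 + -1·1 + -3·-1 + 1·-2 + -1·3 + 0·2 + 2·-1 + -2·1.

5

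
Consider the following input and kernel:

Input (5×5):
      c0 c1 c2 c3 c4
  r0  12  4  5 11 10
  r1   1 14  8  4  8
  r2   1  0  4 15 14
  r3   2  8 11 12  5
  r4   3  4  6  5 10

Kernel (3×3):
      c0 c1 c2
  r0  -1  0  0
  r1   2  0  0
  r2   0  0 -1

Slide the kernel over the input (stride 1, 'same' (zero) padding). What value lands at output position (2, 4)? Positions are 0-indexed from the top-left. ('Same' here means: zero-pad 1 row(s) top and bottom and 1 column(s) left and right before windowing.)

The receptive field on the zero-padded input at this output position is [4 8 0 / 15 14 0 / 12 5 0]. Elementwise product with the kernel and sum: 4·-1 + 15·2 + 0·-1.

26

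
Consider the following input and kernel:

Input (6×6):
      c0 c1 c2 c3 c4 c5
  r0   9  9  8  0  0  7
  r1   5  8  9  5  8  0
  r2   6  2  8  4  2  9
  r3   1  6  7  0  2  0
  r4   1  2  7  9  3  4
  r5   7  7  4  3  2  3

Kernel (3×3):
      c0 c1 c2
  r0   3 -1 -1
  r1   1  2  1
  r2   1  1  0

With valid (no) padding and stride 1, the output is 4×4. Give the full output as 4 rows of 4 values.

48 60 63 20
23 45 39 26
31 23 43 17
16 47 54 22

Output[0,0]: The receptive field on the input at this output position is [9 9 8 / 5 8 9 / 6 2 8]. Elementwise product with the kernel and sum: 9·3 + 9·-1 + 8·-1 + 5·1 + 8·2 + 9·1 + 6·1 + 2·1.
Output[0,1]: The receptive field on the input at this output position is [9 8 0 / 8 9 5 / 2 8 4]. Elementwise product with the kernel and sum: 9·3 + 8·-1 + 0·-1 + 8·1 + 9·2 + 5·1 + 2·1 + 8·1.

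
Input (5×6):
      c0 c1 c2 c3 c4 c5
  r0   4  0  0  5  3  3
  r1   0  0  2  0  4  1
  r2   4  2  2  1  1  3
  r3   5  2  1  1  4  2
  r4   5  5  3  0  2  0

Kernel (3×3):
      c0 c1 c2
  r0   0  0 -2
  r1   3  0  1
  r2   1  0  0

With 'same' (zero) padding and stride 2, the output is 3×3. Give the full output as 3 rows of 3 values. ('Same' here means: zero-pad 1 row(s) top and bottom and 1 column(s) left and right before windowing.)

0 5 18
2 9 5
1 13 -4

Output[0,0]: The receptive field on the zero-padded input at this output position is [0 0 0 / 0 4 0 / 0 0 0]. Elementwise product with the kernel and sum: 0·-2 + 0·3 + 0·1 + 0·1.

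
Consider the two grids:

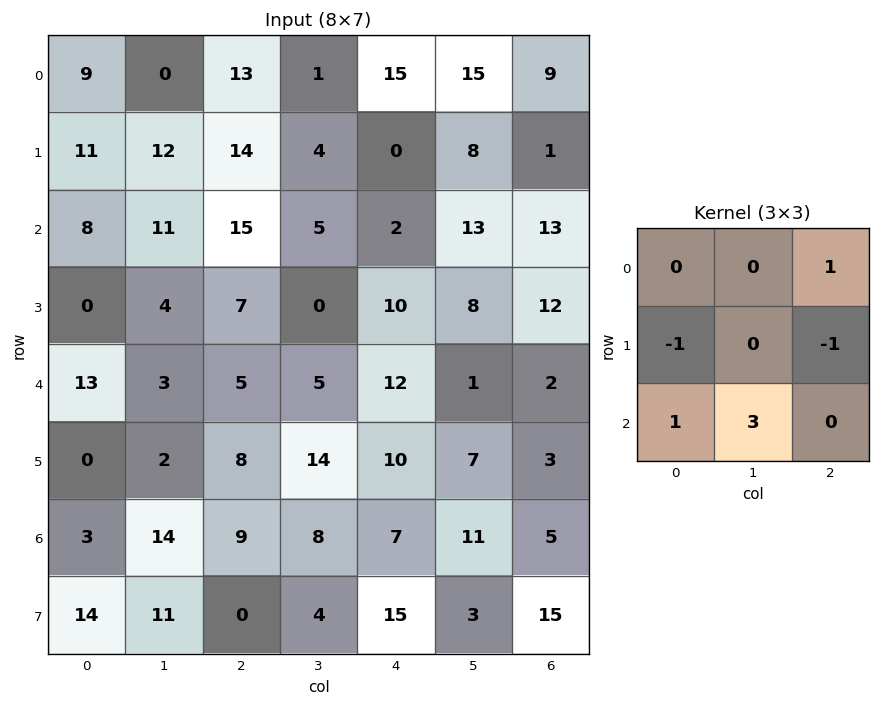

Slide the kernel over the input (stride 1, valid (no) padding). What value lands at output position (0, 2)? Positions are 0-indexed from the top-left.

The receptive field on the input at this output position is [13 1 15 / 14 4 0 / 15 5 2]. Elementwise product with the kernel and sum: 15·1 + 14·-1 + 0·-1 + 15·1 + 5·3.

31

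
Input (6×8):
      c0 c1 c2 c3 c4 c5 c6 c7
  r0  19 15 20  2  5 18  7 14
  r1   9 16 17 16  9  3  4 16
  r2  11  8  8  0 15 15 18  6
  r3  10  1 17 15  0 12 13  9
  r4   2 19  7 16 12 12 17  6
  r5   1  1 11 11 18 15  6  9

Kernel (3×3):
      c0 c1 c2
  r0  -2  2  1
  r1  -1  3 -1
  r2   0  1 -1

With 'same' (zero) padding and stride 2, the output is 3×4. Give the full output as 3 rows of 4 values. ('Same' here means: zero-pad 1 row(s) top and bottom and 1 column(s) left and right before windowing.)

Output[0,0]: The receptive field on the zero-padded input at this output position is [0 0 0 / 0 19 15 / 0 9 16]. Elementwise product with the kernel and sum: 0·-2 + 0·2 + 0·1 + 0·-1 + 19·3 + 15·-1 + 9·1 + 16·-1.

35 44 1 -23
68 36 7 55
8 33 -7 41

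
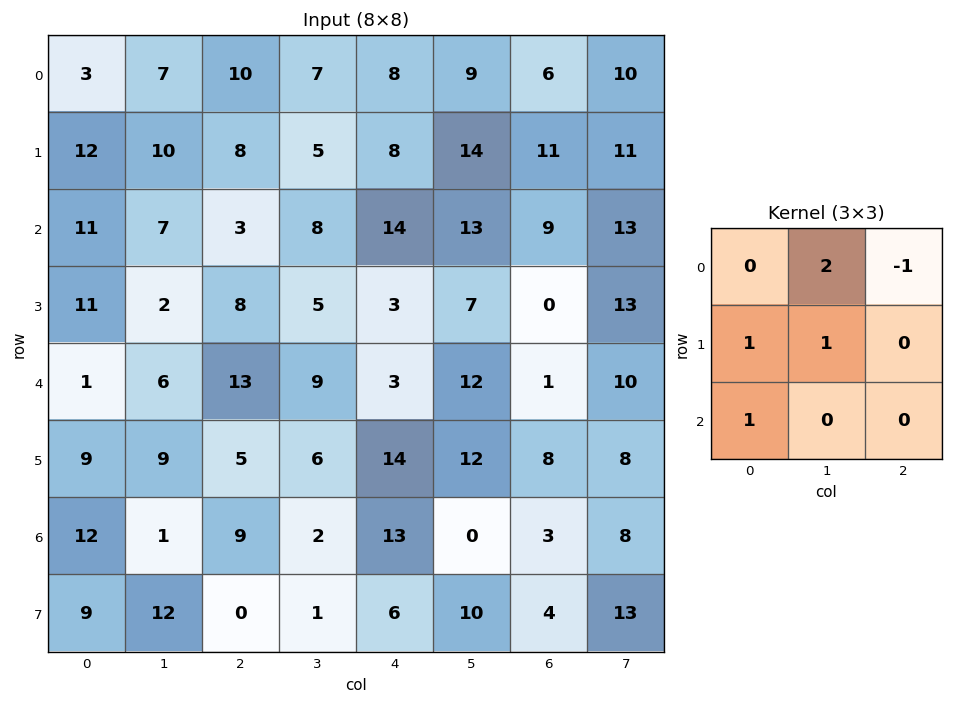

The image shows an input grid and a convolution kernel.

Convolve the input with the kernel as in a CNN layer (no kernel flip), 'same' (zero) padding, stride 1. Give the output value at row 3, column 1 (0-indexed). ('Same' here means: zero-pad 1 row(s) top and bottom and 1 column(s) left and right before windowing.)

The receptive field on the zero-padded input at this output position is [11 7 3 / 11 2 8 / 1 6 13]. Elementwise product with the kernel and sum: 7·2 + 3·-1 + 11·1 + 2·1 + 1·1.

25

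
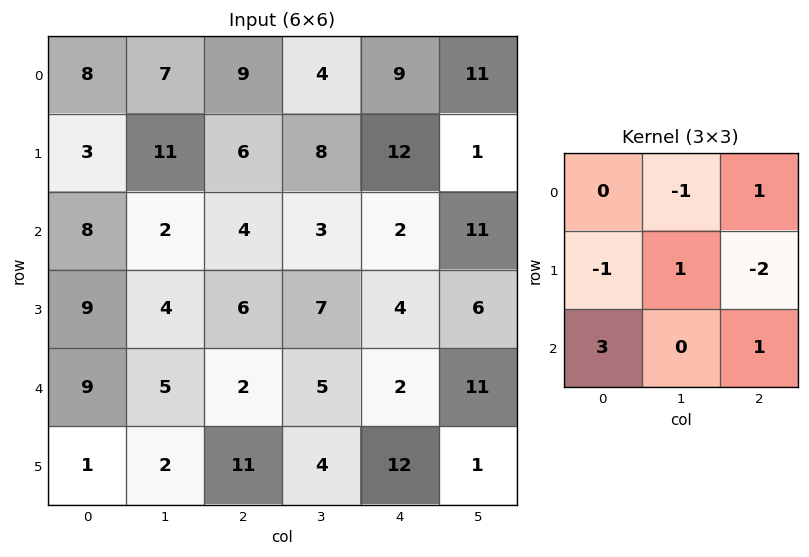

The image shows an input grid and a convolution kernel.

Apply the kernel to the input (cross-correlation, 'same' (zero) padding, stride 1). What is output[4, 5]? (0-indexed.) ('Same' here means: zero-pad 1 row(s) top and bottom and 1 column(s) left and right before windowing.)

39

The receptive field on the zero-padded input at this output position is [4 6 0 / 2 11 0 / 12 1 0]. Elementwise product with the kernel and sum: 6·-1 + 0·1 + 2·-1 + 11·1 + 0·-2 + 12·3 + 0·1.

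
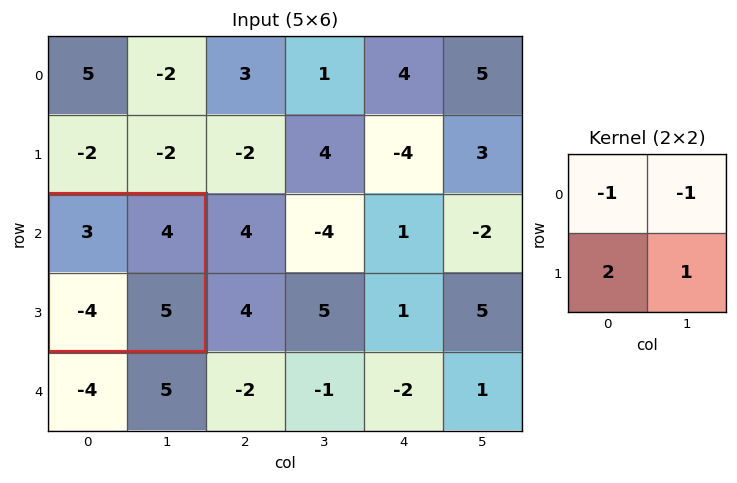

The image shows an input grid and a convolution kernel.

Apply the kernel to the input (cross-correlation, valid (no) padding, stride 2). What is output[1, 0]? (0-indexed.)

The receptive field on the input at this output position is [3 4 / -4 5]. Elementwise product with the kernel and sum: 3·-1 + 4·-1 + -4·2 + 5·1.

-10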